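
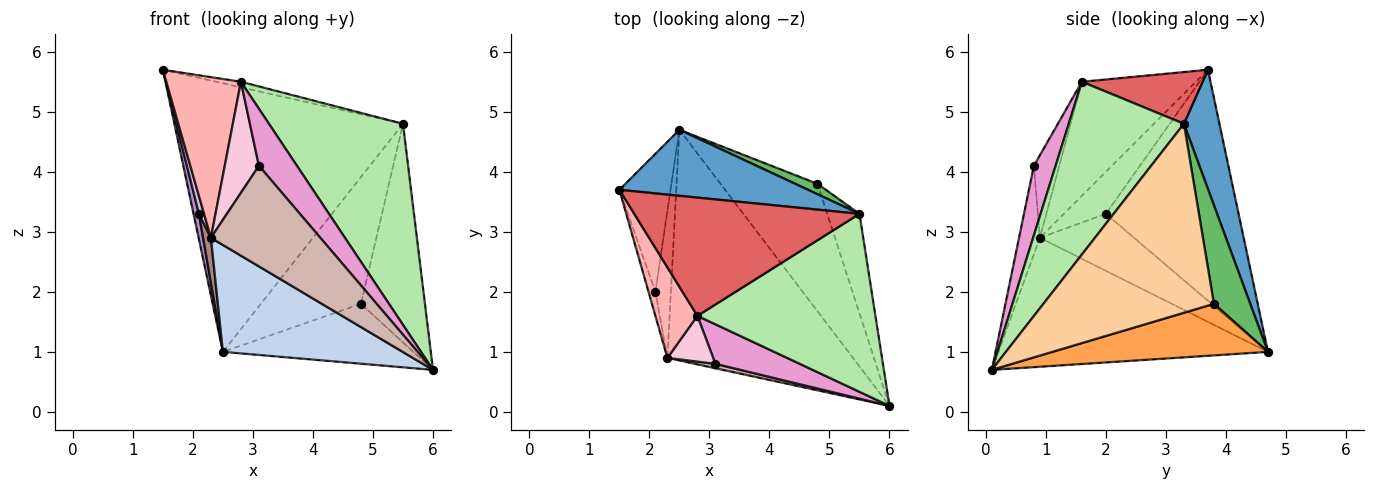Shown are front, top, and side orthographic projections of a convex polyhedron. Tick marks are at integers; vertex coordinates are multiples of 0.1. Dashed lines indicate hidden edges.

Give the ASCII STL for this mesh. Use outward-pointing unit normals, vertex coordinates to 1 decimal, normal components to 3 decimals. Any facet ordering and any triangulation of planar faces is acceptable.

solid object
 facet normal 0.149 0.960 0.236
  outer loop
   vertex 5.5 3.3 4.8
   vertex 2.5 4.7 1.0
   vertex 1.5 3.7 5.7
  endloop
 endfacet
 facet normal -0.533 -0.356 -0.768
  outer loop
   vertex 2.3 0.9 2.9
   vertex 2.5 4.7 1.0
   vertex 6.0 0.1 0.7
  endloop
 endfacet
 facet normal 0.434 0.383 -0.816
  outer loop
   vertex 4.8 3.8 1.8
   vertex 6.0 0.1 0.7
   vertex 2.5 4.7 1.0
  endloop
 endfacet
 facet normal 0.925 0.347 -0.158
  outer loop
   vertex 4.8 3.8 1.8
   vertex 5.5 3.3 4.8
   vertex 6.0 0.1 0.7
  endloop
 endfacet
 facet normal 0.340 0.937 0.077
  outer loop
   vertex 4.8 3.8 1.8
   vertex 2.5 4.7 1.0
   vertex 5.5 3.3 4.8
  endloop
 endfacet
 facet normal 0.541 -0.630 0.557
  outer loop
   vertex 2.8 1.6 5.5
   vertex 6.0 0.1 0.7
   vertex 5.5 3.3 4.8
  endloop
 endfacet
 facet normal 0.224 0.046 0.974
  outer loop
   vertex 2.8 1.6 5.5
   vertex 5.5 3.3 4.8
   vertex 1.5 3.7 5.7
  endloop
 endfacet
 facet normal -0.800 -0.523 0.295
  outer loop
   vertex 2.8 1.6 5.5
   vertex 1.5 3.7 5.7
   vertex 2.3 0.9 2.9
  endloop
 endfacet
 facet normal -0.976 -0.039 -0.216
  outer loop
   vertex 2.1 2.0 3.3
   vertex 1.5 3.7 5.7
   vertex 2.5 4.7 1.0
  endloop
 endfacet
 facet normal -0.980 -0.120 -0.160
  outer loop
   vertex 2.1 2.0 3.3
   vertex 2.3 0.9 2.9
   vertex 1.5 3.7 5.7
  endloop
 endfacet
 facet normal -0.962 -0.080 -0.261
  outer loop
   vertex 2.1 2.0 3.3
   vertex 2.5 4.7 1.0
   vertex 2.3 0.9 2.9
  endloop
 endfacet
 facet normal -0.187 -0.981 0.043
  outer loop
   vertex 3.1 0.8 4.1
   vertex 2.3 0.9 2.9
   vertex 6.0 0.1 0.7
  endloop
 endfacet
 facet normal 0.426 -0.743 0.516
  outer loop
   vertex 3.1 0.8 4.1
   vertex 6.0 0.1 0.7
   vertex 2.8 1.6 5.5
  endloop
 endfacet
 facet normal -0.566 -0.762 0.314
  outer loop
   vertex 3.1 0.8 4.1
   vertex 2.8 1.6 5.5
   vertex 2.3 0.9 2.9
  endloop
 endfacet
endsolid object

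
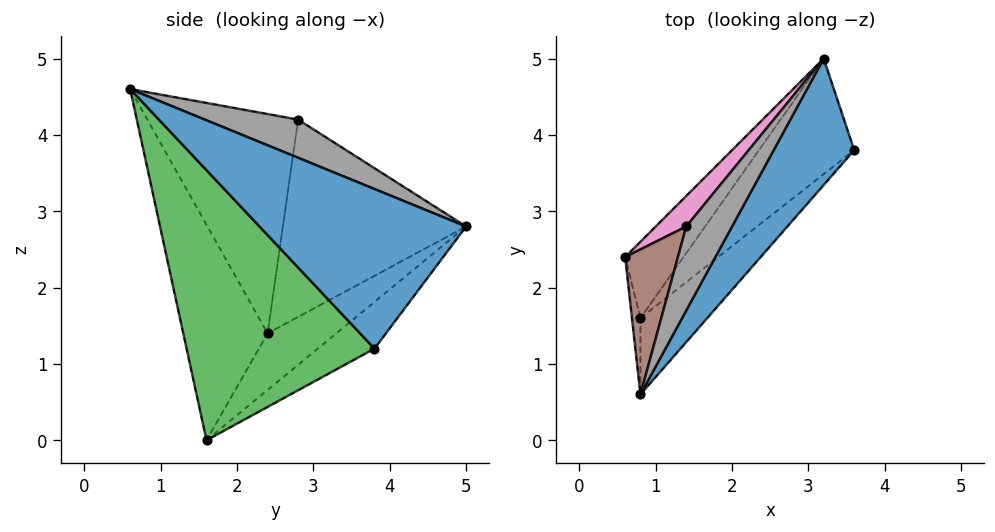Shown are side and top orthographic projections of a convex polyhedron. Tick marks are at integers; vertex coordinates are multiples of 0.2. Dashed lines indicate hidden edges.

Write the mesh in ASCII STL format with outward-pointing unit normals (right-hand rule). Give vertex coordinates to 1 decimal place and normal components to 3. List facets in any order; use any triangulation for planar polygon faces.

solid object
 facet normal 0.855 -0.290 0.431
  outer loop
   vertex 3.2 5.0 2.8
   vertex 0.8 0.6 4.6
   vertex 3.6 3.8 1.2
  endloop
 endfacet
 facet normal -0.983 -0.178 -0.039
  outer loop
   vertex 0.8 1.6 0.0
   vertex 0.8 0.6 4.6
   vertex 0.6 2.4 1.4
  endloop
 endfacet
 facet normal 0.652 -0.741 -0.161
  outer loop
   vertex 0.8 1.6 0.0
   vertex 3.6 3.8 1.2
   vertex 0.8 0.6 4.6
  endloop
 endfacet
 facet normal -0.472 0.735 -0.487
  outer loop
   vertex 0.8 1.6 0.0
   vertex 0.6 2.4 1.4
   vertex 3.2 5.0 2.8
  endloop
 endfacet
 facet normal -0.304 0.724 -0.619
  outer loop
   vertex 0.8 1.6 0.0
   vertex 3.2 5.0 2.8
   vertex 3.6 3.8 1.2
  endloop
 endfacet
 facet normal -0.929 0.294 0.223
  outer loop
   vertex 1.4 2.8 4.2
   vertex 0.6 2.4 1.4
   vertex 0.8 0.6 4.6
  endloop
 endfacet
 facet normal -0.732 0.671 0.113
  outer loop
   vertex 1.4 2.8 4.2
   vertex 3.2 5.0 2.8
   vertex 0.6 2.4 1.4
  endloop
 endfacet
 facet normal 0.640 -0.035 0.768
  outer loop
   vertex 1.4 2.8 4.2
   vertex 0.8 0.6 4.6
   vertex 3.2 5.0 2.8
  endloop
 endfacet
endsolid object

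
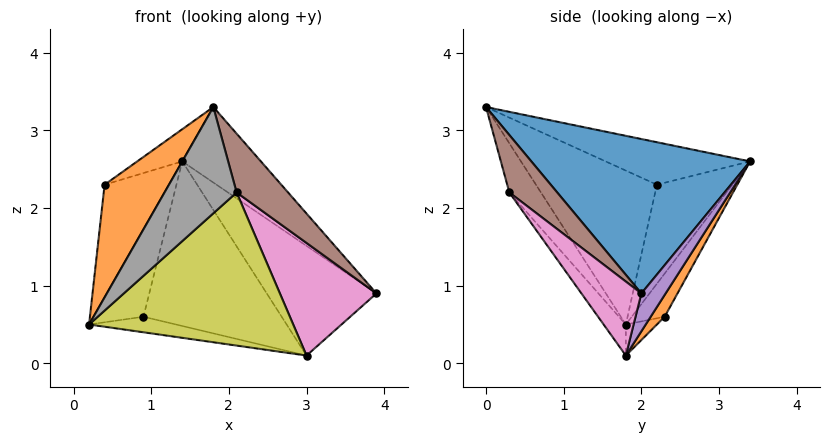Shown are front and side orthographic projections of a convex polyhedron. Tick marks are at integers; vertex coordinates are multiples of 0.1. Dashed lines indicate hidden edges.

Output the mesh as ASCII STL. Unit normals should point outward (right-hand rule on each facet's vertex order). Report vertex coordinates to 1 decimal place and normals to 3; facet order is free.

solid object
 facet normal 0.631 0.227 0.742
  outer loop
   vertex 1.4 3.4 2.6
   vertex 1.8 0.0 3.3
   vertex 3.9 2.0 0.9
  endloop
 endfacet
 facet normal -0.865 -0.460 0.198
  outer loop
   vertex 0.4 2.2 2.3
   vertex 0.2 1.8 0.5
   vertex 1.8 0.0 3.3
  endloop
 endfacet
 facet normal -0.759 0.648 -0.060
  outer loop
   vertex 0.4 2.2 2.3
   vertex 1.4 3.4 2.6
   vertex 0.2 1.8 0.5
  endloop
 endfacet
 facet normal -0.428 0.134 0.894
  outer loop
   vertex 0.4 2.2 2.3
   vertex 1.8 0.0 3.3
   vertex 1.4 3.4 2.6
  endloop
 endfacet
 facet normal 0.194 0.878 -0.438
  outer loop
   vertex 3.0 1.8 0.1
   vertex 1.4 3.4 2.6
   vertex 3.9 2.0 0.9
  endloop
 endfacet
 facet normal 0.681 -0.732 -0.014
  outer loop
   vertex 2.1 0.3 2.2
   vertex 3.9 2.0 0.9
   vertex 1.8 0.0 3.3
  endloop
 endfacet
 facet normal 0.493 -0.794 -0.356
  outer loop
   vertex 2.1 0.3 2.2
   vertex 3.0 1.8 0.1
   vertex 3.9 2.0 0.9
  endloop
 endfacet
 facet normal -0.378 -0.862 -0.338
  outer loop
   vertex 2.1 0.3 2.2
   vertex 1.8 0.0 3.3
   vertex 0.2 1.8 0.5
  endloop
 endfacet
 facet normal -0.086 -0.793 -0.603
  outer loop
   vertex 2.1 0.3 2.2
   vertex 0.2 1.8 0.5
   vertex 3.0 1.8 0.1
  endloop
 endfacet
 facet normal -0.524 0.795 -0.306
  outer loop
   vertex 0.9 2.3 0.6
   vertex 0.2 1.8 0.5
   vertex 1.4 3.4 2.6
  endloop
 endfacet
 facet normal -0.131 0.368 -0.920
  outer loop
   vertex 0.9 2.3 0.6
   vertex 3.0 1.8 0.1
   vertex 0.2 1.8 0.5
  endloop
 endfacet
 facet normal 0.087 0.863 -0.497
  outer loop
   vertex 0.9 2.3 0.6
   vertex 1.4 3.4 2.6
   vertex 3.0 1.8 0.1
  endloop
 endfacet
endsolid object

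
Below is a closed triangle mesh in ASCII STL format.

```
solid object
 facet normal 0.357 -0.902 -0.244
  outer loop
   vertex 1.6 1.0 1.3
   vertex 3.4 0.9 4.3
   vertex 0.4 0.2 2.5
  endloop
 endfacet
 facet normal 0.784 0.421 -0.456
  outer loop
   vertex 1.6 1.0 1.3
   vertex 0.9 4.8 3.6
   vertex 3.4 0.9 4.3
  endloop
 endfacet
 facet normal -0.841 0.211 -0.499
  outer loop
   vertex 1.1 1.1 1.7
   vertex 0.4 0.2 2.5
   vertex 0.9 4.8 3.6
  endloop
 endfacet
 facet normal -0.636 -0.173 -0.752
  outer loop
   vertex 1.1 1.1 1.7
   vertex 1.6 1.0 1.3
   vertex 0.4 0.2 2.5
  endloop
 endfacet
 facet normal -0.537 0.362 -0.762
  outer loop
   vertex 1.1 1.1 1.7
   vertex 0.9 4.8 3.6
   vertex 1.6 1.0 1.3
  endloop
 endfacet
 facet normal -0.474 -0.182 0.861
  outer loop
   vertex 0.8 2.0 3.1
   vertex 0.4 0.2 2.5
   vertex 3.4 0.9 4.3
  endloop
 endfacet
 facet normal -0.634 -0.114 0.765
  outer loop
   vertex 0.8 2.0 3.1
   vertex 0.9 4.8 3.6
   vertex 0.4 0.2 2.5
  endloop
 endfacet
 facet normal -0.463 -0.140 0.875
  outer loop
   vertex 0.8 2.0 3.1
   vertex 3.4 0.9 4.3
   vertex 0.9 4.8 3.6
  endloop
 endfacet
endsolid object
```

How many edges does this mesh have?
12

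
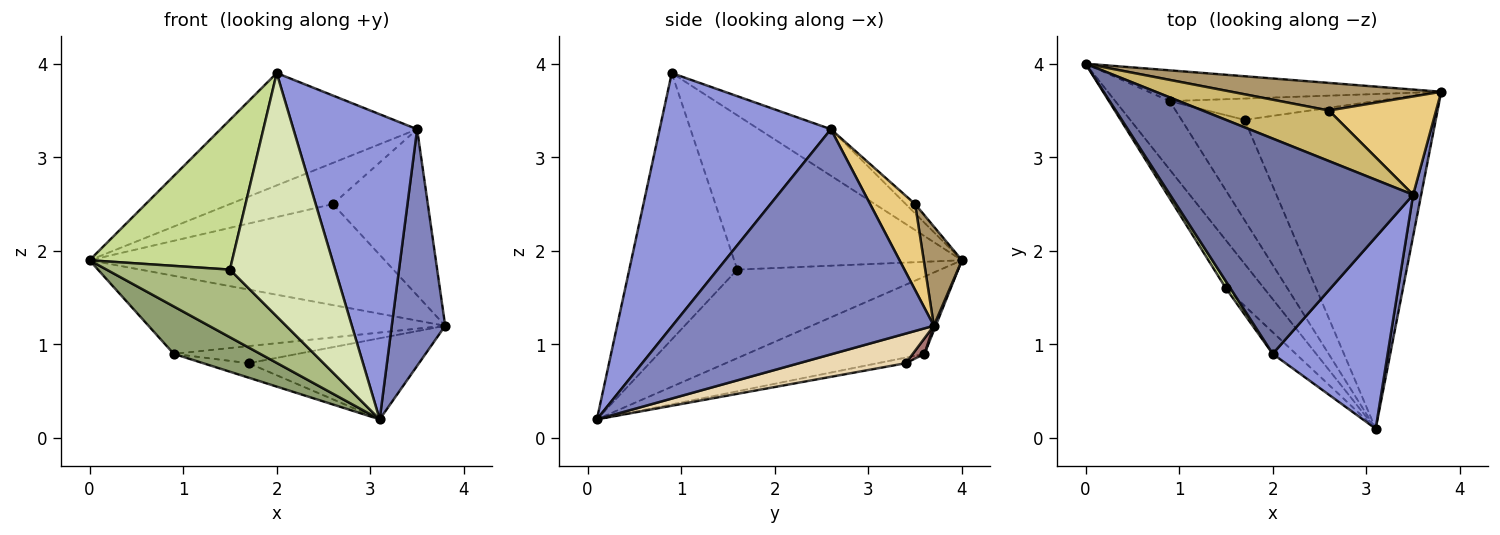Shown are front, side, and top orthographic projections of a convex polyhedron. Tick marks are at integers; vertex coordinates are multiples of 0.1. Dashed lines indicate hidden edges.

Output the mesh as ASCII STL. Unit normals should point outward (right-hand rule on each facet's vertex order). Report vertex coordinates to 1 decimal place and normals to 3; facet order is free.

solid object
 facet normal -0.167 0.456 0.874
  outer loop
   vertex 3.5 2.6 3.3
   vertex 0.0 4.0 1.9
   vertex 2.0 0.9 3.9
  endloop
 endfacet
 facet normal 0.979 -0.200 0.035
  outer loop
   vertex 3.5 2.6 3.3
   vertex 3.1 0.1 0.2
   vertex 3.8 3.7 1.2
  endloop
 endfacet
 facet normal 0.761 -0.550 0.345
  outer loop
   vertex 3.5 2.6 3.3
   vertex 2.0 0.9 3.9
   vertex 3.1 0.1 0.2
  endloop
 endfacet
 facet normal 0.006 0.930 -0.367
  outer loop
   vertex 0.9 3.6 0.9
   vertex 0.0 4.0 1.9
   vertex 3.8 3.7 1.2
  endloop
 endfacet
 facet normal -0.759 -0.370 -0.535
  outer loop
   vertex 0.9 3.6 0.9
   vertex 3.1 0.1 0.2
   vertex 0.0 4.0 1.9
  endloop
 endfacet
 facet normal -0.802 -0.487 -0.346
  outer loop
   vertex 1.5 1.6 1.8
   vertex 0.0 4.0 1.9
   vertex 3.1 0.1 0.2
  endloop
 endfacet
 facet normal -0.847 -0.531 0.025
  outer loop
   vertex 1.5 1.6 1.8
   vertex 2.0 0.9 3.9
   vertex 0.0 4.0 1.9
  endloop
 endfacet
 facet normal -0.715 -0.696 -0.062
  outer loop
   vertex 1.5 1.6 1.8
   vertex 3.1 0.1 0.2
   vertex 2.0 0.9 3.9
  endloop
 endfacet
 facet normal 0.124 0.957 0.261
  outer loop
   vertex 2.6 3.5 2.5
   vertex 3.8 3.7 1.2
   vertex 0.0 4.0 1.9
  endloop
 endfacet
 facet normal -0.057 0.631 0.774
  outer loop
   vertex 2.6 3.5 2.5
   vertex 0.0 4.0 1.9
   vertex 3.5 2.6 3.3
  endloop
 endfacet
 facet normal 0.378 0.797 0.471
  outer loop
   vertex 2.6 3.5 2.5
   vertex 3.5 2.6 3.3
   vertex 3.8 3.7 1.2
  endloop
 endfacet
 facet normal 0.149 0.238 -0.960
  outer loop
   vertex 1.7 3.4 0.8
   vertex 3.8 3.7 1.2
   vertex 3.1 0.1 0.2
  endloop
 endfacet
 facet normal 0.059 0.625 -0.778
  outer loop
   vertex 1.7 3.4 0.8
   vertex 0.9 3.6 0.9
   vertex 3.8 3.7 1.2
  endloop
 endfacet
 facet normal -0.088 0.142 -0.986
  outer loop
   vertex 1.7 3.4 0.8
   vertex 3.1 0.1 0.2
   vertex 0.9 3.6 0.9
  endloop
 endfacet
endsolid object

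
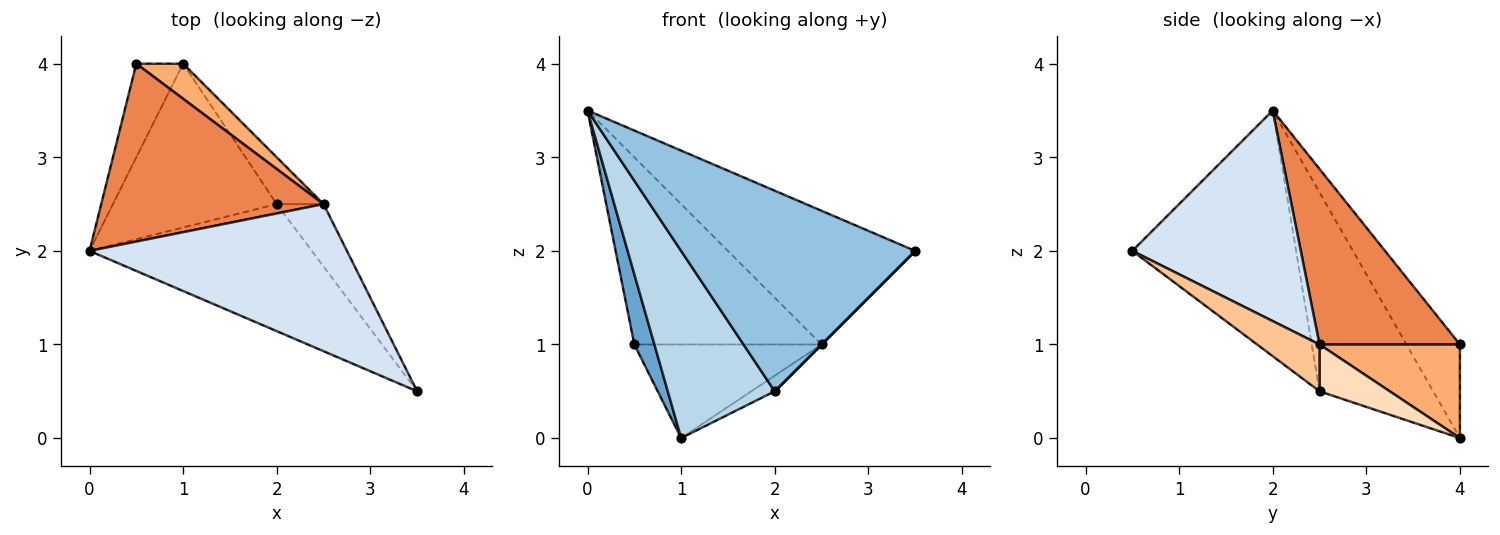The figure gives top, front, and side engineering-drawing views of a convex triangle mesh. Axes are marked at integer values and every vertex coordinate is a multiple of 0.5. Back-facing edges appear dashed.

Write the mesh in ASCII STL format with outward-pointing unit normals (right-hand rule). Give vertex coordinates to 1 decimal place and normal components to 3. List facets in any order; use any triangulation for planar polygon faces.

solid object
 facet normal -0.848 -0.318 -0.424
  outer loop
   vertex 0.5 4.0 1.0
   vertex 1.0 4.0 0.0
   vertex 0.0 2.0 3.5
  endloop
 endfacet
 facet normal -0.509 -0.727 -0.461
  outer loop
   vertex 2.0 2.5 0.5
   vertex 3.5 0.5 2.0
   vertex 0.0 2.0 3.5
  endloop
 endfacet
 facet normal -0.625 -0.588 -0.514
  outer loop
   vertex 2.0 2.5 0.5
   vertex 0.0 2.0 3.5
   vertex 1.0 4.0 0.0
  endloop
 endfacet
 facet normal 0.518 0.575 0.633
  outer loop
   vertex 2.5 2.5 1.0
   vertex 0.0 2.0 3.5
   vertex 3.5 0.5 2.0
  endloop
 endfacet
 facet normal 0.478 0.637 0.605
  outer loop
   vertex 2.5 2.5 1.0
   vertex 0.5 4.0 1.0
   vertex 0.0 2.0 3.5
  endloop
 endfacet
 facet normal 0.575 0.766 0.287
  outer loop
   vertex 2.5 2.5 1.0
   vertex 1.0 4.0 0.0
   vertex 0.5 4.0 1.0
  endloop
 endfacet
 facet normal 0.707 0.000 -0.707
  outer loop
   vertex 2.5 2.5 1.0
   vertex 3.5 0.5 2.0
   vertex 2.0 2.5 0.5
  endloop
 endfacet
 facet normal 0.688 0.229 -0.688
  outer loop
   vertex 2.5 2.5 1.0
   vertex 2.0 2.5 0.5
   vertex 1.0 4.0 0.0
  endloop
 endfacet
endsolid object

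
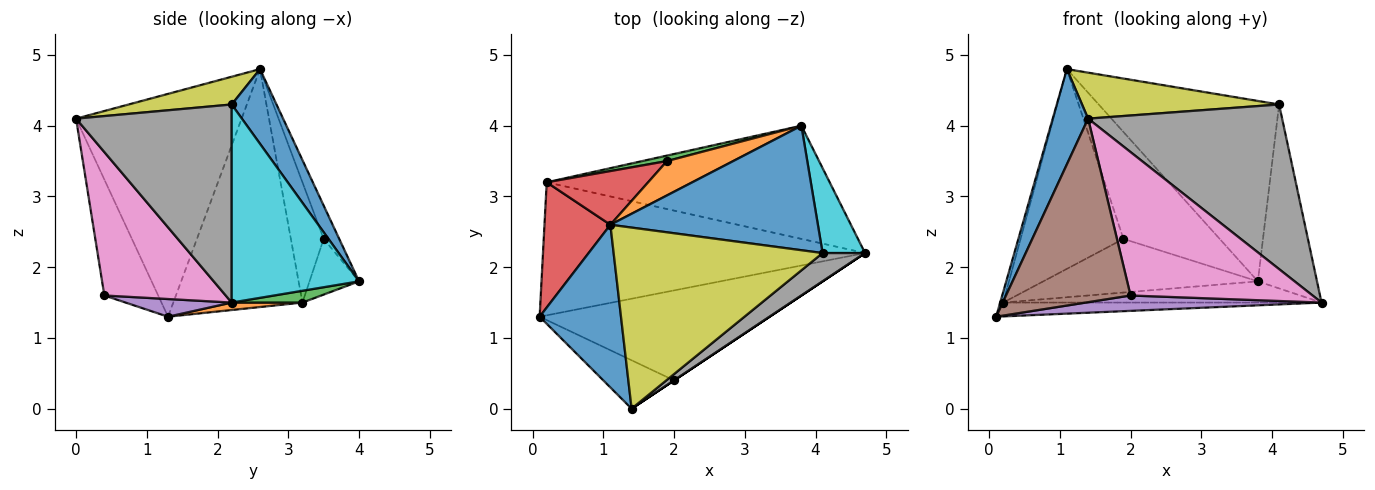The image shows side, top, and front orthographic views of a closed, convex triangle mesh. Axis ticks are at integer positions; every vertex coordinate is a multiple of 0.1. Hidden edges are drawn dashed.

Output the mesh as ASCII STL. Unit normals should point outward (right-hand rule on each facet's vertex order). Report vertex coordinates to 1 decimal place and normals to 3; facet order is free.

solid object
 facet normal -0.921 -0.197 0.336
  outer loop
   vertex 1.4 0.0 4.1
   vertex 1.1 2.6 4.8
   vertex 0.1 1.3 1.3
  endloop
 endfacet
 facet normal 0.023 0.103 -0.994
  outer loop
   vertex 0.2 3.2 1.5
   vertex 4.7 2.2 1.5
   vertex 0.1 1.3 1.3
  endloop
 endfacet
 facet normal 0.041 0.184 -0.982
  outer loop
   vertex 0.2 3.2 1.5
   vertex 3.8 4.0 1.8
   vertex 4.7 2.2 1.5
  endloop
 endfacet
 facet normal -0.963 0.023 0.267
  outer loop
   vertex 0.2 3.2 1.5
   vertex 0.1 1.3 1.3
   vertex 1.1 2.6 4.8
  endloop
 endfacet
 facet normal 0.076 -0.168 -0.983
  outer loop
   vertex 2.0 0.4 1.6
   vertex 0.1 1.3 1.3
   vertex 4.7 2.2 1.5
  endloop
 endfacet
 facet normal -0.385 -0.892 -0.235
  outer loop
   vertex 2.0 0.4 1.6
   vertex 1.4 0.0 4.1
   vertex 0.1 1.3 1.3
  endloop
 endfacet
 facet normal 0.555 -0.832 0.000
  outer loop
   vertex 2.0 0.4 1.6
   vertex 4.7 2.2 1.5
   vertex 1.4 0.0 4.1
  endloop
 endfacet
 facet normal 0.620 -0.773 0.133
  outer loop
   vertex 4.1 2.2 4.3
   vertex 1.4 0.0 4.1
   vertex 4.7 2.2 1.5
  endloop
 endfacet
 facet normal 0.128 -0.244 0.961
  outer loop
   vertex 4.1 2.2 4.3
   vertex 1.1 2.6 4.8
   vertex 1.4 0.0 4.1
  endloop
 endfacet
 facet normal 0.890 0.413 0.191
  outer loop
   vertex 4.1 2.2 4.3
   vertex 4.7 2.2 1.5
   vertex 3.8 4.0 1.8
  endloop
 endfacet
 facet normal 0.200 0.806 0.557
  outer loop
   vertex 4.1 2.2 4.3
   vertex 3.8 4.0 1.8
   vertex 1.1 2.6 4.8
  endloop
 endfacet
 facet normal -0.152 0.941 0.302
  outer loop
   vertex 1.9 3.5 2.4
   vertex 1.1 2.6 4.8
   vertex 3.8 4.0 1.8
  endloop
 endfacet
 facet normal -0.224 0.970 0.099
  outer loop
   vertex 1.9 3.5 2.4
   vertex 3.8 4.0 1.8
   vertex 0.2 3.2 1.5
  endloop
 endfacet
 facet normal -0.294 0.923 0.248
  outer loop
   vertex 1.9 3.5 2.4
   vertex 0.2 3.2 1.5
   vertex 1.1 2.6 4.8
  endloop
 endfacet
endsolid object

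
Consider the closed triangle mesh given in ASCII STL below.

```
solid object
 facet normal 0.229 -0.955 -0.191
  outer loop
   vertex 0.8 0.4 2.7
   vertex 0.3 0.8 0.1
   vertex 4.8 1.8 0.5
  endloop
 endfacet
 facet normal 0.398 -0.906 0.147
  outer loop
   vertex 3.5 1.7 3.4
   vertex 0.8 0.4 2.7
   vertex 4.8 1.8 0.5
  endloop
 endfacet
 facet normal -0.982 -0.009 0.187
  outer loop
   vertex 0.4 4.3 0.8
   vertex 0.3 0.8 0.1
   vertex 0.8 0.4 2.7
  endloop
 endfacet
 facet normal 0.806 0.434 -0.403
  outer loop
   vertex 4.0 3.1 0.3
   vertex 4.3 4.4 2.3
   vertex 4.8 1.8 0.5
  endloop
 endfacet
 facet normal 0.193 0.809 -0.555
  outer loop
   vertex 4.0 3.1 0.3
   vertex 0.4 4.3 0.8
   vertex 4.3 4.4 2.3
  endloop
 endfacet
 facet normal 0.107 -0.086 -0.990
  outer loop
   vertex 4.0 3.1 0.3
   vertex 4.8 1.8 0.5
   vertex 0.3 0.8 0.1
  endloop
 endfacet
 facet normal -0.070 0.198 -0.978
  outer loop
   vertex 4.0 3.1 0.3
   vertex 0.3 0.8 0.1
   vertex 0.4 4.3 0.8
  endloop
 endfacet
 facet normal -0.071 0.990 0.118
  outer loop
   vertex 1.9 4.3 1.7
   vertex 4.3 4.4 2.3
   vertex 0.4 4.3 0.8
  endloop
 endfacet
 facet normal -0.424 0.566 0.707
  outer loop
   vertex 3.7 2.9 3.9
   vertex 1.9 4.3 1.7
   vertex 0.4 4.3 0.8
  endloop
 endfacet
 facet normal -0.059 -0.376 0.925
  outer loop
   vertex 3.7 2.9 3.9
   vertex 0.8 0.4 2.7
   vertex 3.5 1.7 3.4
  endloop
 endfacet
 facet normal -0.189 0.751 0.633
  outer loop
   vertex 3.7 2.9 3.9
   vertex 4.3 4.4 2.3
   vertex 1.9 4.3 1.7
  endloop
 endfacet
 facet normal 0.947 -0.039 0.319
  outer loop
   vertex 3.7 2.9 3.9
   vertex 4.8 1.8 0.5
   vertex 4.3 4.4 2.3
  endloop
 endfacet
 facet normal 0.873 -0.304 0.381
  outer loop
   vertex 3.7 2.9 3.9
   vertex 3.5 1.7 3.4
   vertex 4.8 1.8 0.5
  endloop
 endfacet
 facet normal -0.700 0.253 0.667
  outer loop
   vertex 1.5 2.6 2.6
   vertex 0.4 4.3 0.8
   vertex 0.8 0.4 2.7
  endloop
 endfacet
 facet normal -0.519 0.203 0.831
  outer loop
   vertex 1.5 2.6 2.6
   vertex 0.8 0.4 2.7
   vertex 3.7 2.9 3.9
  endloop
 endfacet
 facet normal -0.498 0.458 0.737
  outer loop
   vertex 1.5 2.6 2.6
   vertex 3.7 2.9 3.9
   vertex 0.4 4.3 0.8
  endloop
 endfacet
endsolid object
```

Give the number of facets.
16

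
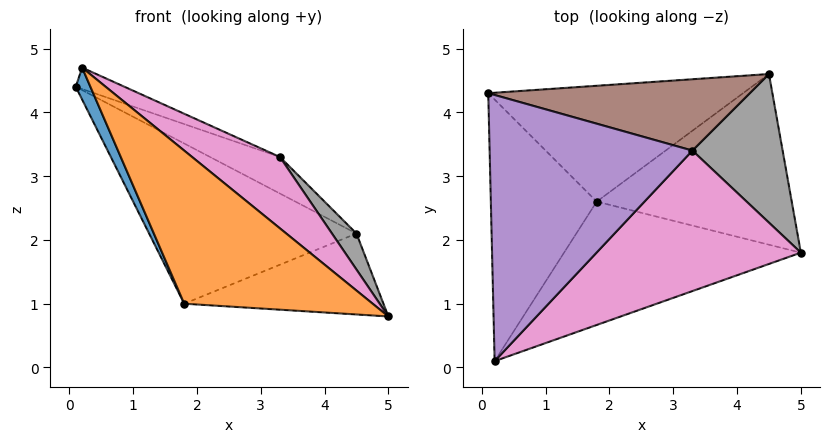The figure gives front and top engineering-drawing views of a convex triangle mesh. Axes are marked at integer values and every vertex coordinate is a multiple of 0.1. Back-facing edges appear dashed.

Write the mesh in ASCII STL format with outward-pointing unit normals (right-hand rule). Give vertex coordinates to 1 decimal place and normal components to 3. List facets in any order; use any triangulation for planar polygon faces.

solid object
 facet normal -0.903 -0.052 -0.426
  outer loop
   vertex 1.8 2.6 1.0
   vertex 0.2 0.1 4.7
   vertex 0.1 4.3 4.4
  endloop
 endfacet
 facet normal -0.228 -0.758 -0.611
  outer loop
   vertex 1.8 2.6 1.0
   vertex 5.0 1.8 0.8
   vertex 0.2 0.1 4.7
  endloop
 endfacet
 facet normal -0.340 0.762 -0.551
  outer loop
   vertex 1.8 2.6 1.0
   vertex 0.1 4.3 4.4
   vertex 4.5 4.6 2.1
  endloop
 endfacet
 facet normal 0.051 0.428 -0.902
  outer loop
   vertex 1.8 2.6 1.0
   vertex 4.5 4.6 2.1
   vertex 5.0 1.8 0.8
  endloop
 endfacet
 facet normal 0.343 0.075 0.936
  outer loop
   vertex 3.3 3.4 3.3
   vertex 0.1 4.3 4.4
   vertex 0.2 0.1 4.7
  endloop
 endfacet
 facet normal 0.398 0.418 0.816
  outer loop
   vertex 3.3 3.4 3.3
   vertex 4.5 4.6 2.1
   vertex 0.1 4.3 4.4
  endloop
 endfacet
 facet normal 0.663 -0.339 0.668
  outer loop
   vertex 3.3 3.4 3.3
   vertex 0.2 0.1 4.7
   vertex 5.0 1.8 0.8
  endloop
 endfacet
 facet normal 0.770 -0.150 0.620
  outer loop
   vertex 3.3 3.4 3.3
   vertex 5.0 1.8 0.8
   vertex 4.5 4.6 2.1
  endloop
 endfacet
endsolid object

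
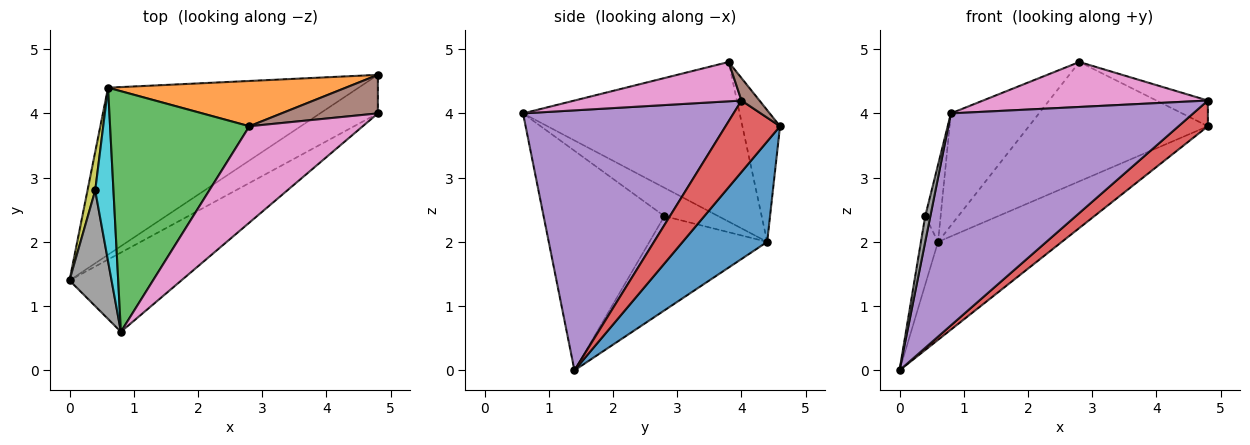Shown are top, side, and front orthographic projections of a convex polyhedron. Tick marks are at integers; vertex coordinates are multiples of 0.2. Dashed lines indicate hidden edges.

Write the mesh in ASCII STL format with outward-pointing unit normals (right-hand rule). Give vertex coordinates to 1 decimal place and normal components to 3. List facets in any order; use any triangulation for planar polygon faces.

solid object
 facet normal 0.327 0.478 -0.815
  outer loop
   vertex 0.6 4.4 2.0
   vertex 4.8 4.6 3.8
   vertex 0.0 1.4 0.0
  endloop
 endfacet
 facet normal -0.193 0.917 0.348
  outer loop
   vertex 0.6 4.4 2.0
   vertex 2.8 3.8 4.8
   vertex 4.8 4.6 3.8
  endloop
 endfacet
 facet normal -0.720 0.293 0.629
  outer loop
   vertex 0.6 4.4 2.0
   vertex 0.8 0.6 4.0
   vertex 2.8 3.8 4.8
  endloop
 endfacet
 facet normal 0.717 -0.387 -0.580
  outer loop
   vertex 4.8 4.0 4.2
   vertex 0.0 1.4 0.0
   vertex 4.8 4.6 3.8
  endloop
 endfacet
 facet normal 0.631 -0.727 -0.272
  outer loop
   vertex 4.8 4.0 4.2
   vertex 0.8 0.6 4.0
   vertex 0.0 1.4 0.0
  endloop
 endfacet
 facet normal 0.191 0.545 0.817
  outer loop
   vertex 4.8 4.0 4.2
   vertex 4.8 4.6 3.8
   vertex 2.8 3.8 4.8
  endloop
 endfacet
 facet normal 0.300 -0.403 0.865
  outer loop
   vertex 4.8 4.0 4.2
   vertex 2.8 3.8 4.8
   vertex 0.8 0.6 4.0
  endloop
 endfacet
 facet normal -0.981 -0.042 0.188
  outer loop
   vertex 0.4 2.8 2.4
   vertex 0.0 1.4 0.0
   vertex 0.8 0.6 4.0
  endloop
 endfacet
 facet normal -0.986 0.143 0.081
  outer loop
   vertex 0.4 2.8 2.4
   vertex 0.6 4.4 2.0
   vertex 0.0 1.4 0.0
  endloop
 endfacet
 facet normal -0.818 0.234 0.526
  outer loop
   vertex 0.4 2.8 2.4
   vertex 0.8 0.6 4.0
   vertex 0.6 4.4 2.0
  endloop
 endfacet
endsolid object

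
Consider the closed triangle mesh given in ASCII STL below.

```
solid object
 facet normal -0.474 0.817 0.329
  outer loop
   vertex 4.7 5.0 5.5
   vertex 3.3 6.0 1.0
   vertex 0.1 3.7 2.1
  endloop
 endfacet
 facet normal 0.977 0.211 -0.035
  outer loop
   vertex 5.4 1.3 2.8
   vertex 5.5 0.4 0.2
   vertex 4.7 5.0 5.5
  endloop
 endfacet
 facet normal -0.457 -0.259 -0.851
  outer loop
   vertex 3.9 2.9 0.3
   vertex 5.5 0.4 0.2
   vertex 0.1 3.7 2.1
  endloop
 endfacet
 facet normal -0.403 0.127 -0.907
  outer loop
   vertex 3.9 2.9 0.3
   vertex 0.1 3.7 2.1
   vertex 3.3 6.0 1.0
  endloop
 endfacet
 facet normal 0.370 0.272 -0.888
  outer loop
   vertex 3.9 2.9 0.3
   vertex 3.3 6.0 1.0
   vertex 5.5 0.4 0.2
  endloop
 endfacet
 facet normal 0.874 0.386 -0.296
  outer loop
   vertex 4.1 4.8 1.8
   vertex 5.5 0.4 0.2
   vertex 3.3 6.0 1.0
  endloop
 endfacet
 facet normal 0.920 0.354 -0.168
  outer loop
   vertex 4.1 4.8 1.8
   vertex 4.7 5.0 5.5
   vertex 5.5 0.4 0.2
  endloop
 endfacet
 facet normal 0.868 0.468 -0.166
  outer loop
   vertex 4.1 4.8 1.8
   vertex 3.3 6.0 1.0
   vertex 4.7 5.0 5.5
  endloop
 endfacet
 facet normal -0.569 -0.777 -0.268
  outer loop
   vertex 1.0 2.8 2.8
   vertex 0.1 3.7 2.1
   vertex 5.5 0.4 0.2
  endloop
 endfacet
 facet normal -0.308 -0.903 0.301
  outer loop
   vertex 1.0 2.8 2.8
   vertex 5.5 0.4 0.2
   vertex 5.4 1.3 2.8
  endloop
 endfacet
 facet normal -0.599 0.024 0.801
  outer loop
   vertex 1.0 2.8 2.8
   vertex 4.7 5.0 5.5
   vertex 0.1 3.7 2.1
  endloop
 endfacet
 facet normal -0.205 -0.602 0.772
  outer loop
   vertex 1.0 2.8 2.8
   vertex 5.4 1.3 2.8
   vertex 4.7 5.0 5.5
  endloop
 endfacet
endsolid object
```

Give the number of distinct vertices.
8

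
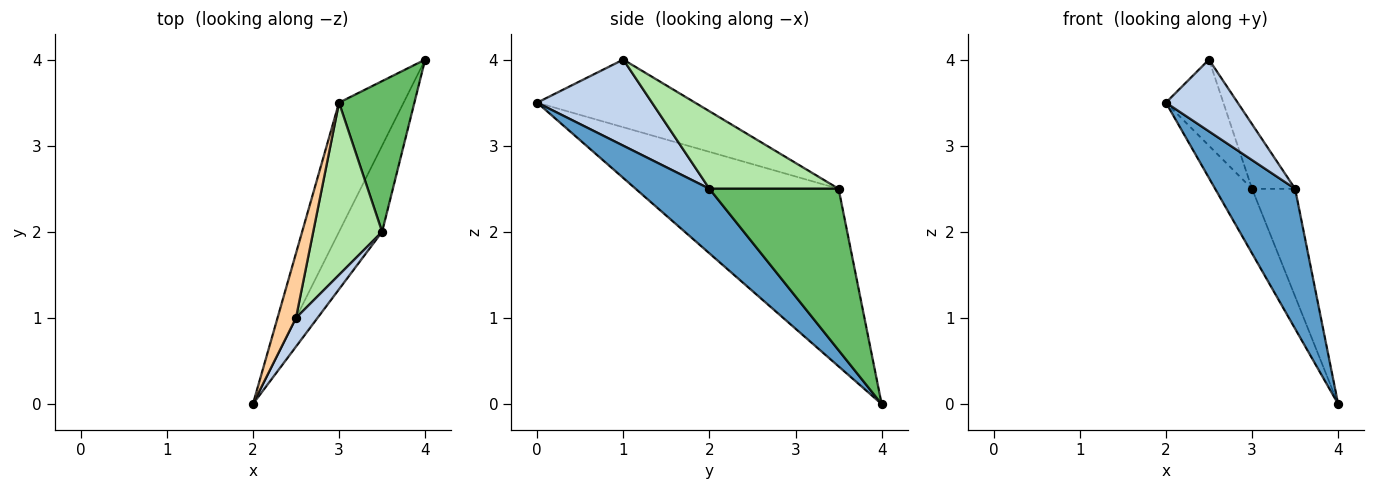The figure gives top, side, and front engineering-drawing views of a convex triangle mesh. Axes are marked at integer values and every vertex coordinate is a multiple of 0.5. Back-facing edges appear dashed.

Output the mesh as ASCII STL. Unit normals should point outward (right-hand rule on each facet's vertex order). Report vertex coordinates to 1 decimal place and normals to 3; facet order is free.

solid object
 facet normal 0.618 -0.670 -0.412
  outer loop
   vertex 3.5 2.0 2.5
   vertex 2.0 0.0 3.5
   vertex 4.0 4.0 0.0
  endloop
 endfacet
 facet normal 0.830 -0.518 0.207
  outer loop
   vertex 2.5 1.0 4.0
   vertex 2.0 0.0 3.5
   vertex 3.5 2.0 2.5
  endloop
 endfacet
 facet normal -0.926 0.168 -0.337
  outer loop
   vertex 3.0 3.5 2.5
   vertex 4.0 4.0 0.0
   vertex 2.0 0.0 3.5
  endloop
 endfacet
 facet normal -0.910 0.331 0.248
  outer loop
   vertex 3.0 3.5 2.5
   vertex 2.0 0.0 3.5
   vertex 2.5 1.0 4.0
  endloop
 endfacet
 facet normal 0.867 0.289 0.405
  outer loop
   vertex 3.0 3.5 2.5
   vertex 3.5 2.0 2.5
   vertex 4.0 4.0 0.0
  endloop
 endfacet
 facet normal 0.725 0.242 0.645
  outer loop
   vertex 3.0 3.5 2.5
   vertex 2.5 1.0 4.0
   vertex 3.5 2.0 2.5
  endloop
 endfacet
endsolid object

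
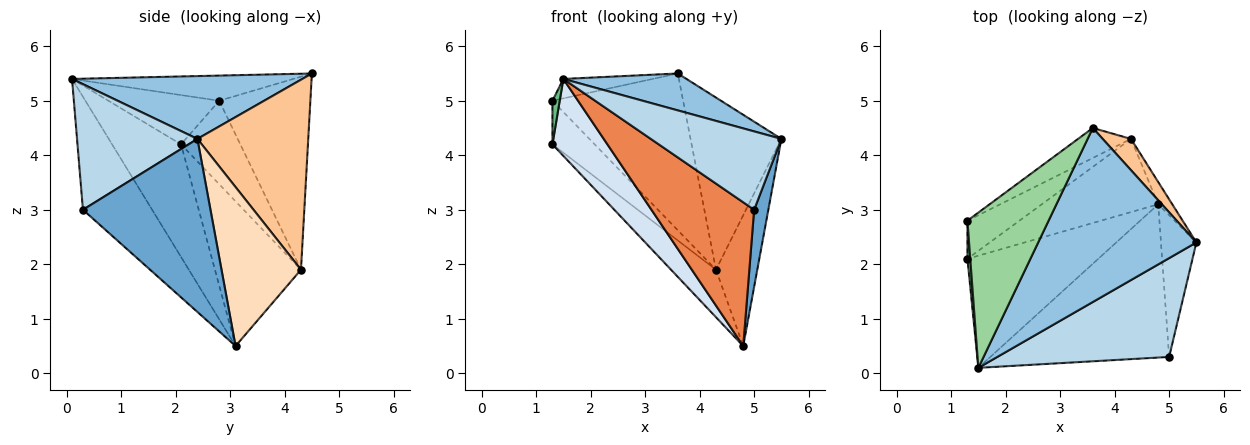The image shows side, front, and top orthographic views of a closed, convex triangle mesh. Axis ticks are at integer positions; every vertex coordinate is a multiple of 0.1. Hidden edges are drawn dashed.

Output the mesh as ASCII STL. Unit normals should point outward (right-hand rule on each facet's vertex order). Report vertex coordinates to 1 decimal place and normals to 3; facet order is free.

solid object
 facet normal 0.974 -0.108 -0.199
  outer loop
   vertex 5.0 0.3 3.0
   vertex 4.8 3.1 0.5
   vertex 5.5 2.4 4.3
  endloop
 endfacet
 facet normal 0.362 -0.194 0.912
  outer loop
   vertex 1.5 0.1 5.4
   vertex 5.5 2.4 4.3
   vertex 3.6 4.5 5.5
  endloop
 endfacet
 facet normal 0.497 -0.539 0.680
  outer loop
   vertex 1.5 0.1 5.4
   vertex 5.0 0.3 3.0
   vertex 5.5 2.4 4.3
  endloop
 endfacet
 facet normal -0.579 -0.461 -0.672
  outer loop
   vertex 1.5 0.1 5.4
   vertex 1.3 2.1 4.2
   vertex 4.8 3.1 0.5
  endloop
 endfacet
 facet normal -0.419 -0.621 -0.662
  outer loop
   vertex 1.5 0.1 5.4
   vertex 4.8 3.1 0.5
   vertex 5.0 0.3 3.0
  endloop
 endfacet
 facet normal -0.722 0.377 -0.581
  outer loop
   vertex 4.3 4.3 1.9
   vertex 4.8 3.1 0.5
   vertex 1.3 2.1 4.2
  endloop
 endfacet
 facet normal 0.768 0.630 0.114
  outer loop
   vertex 4.3 4.3 1.9
   vertex 3.6 4.5 5.5
   vertex 5.5 2.4 4.3
  endloop
 endfacet
 facet normal 0.885 0.460 -0.078
  outer loop
   vertex 4.3 4.3 1.9
   vertex 5.5 2.4 4.3
   vertex 4.8 3.1 0.5
  endloop
 endfacet
 facet normal -0.996 -0.065 0.057
  outer loop
   vertex 1.3 2.8 5.0
   vertex 1.3 2.1 4.2
   vertex 1.5 0.1 5.4
  endloop
 endfacet
 facet normal -0.294 0.119 0.948
  outer loop
   vertex 1.3 2.8 5.0
   vertex 1.5 0.1 5.4
   vertex 3.6 4.5 5.5
  endloop
 endfacet
 facet normal -0.726 0.517 -0.453
  outer loop
   vertex 1.3 2.8 5.0
   vertex 4.3 4.3 1.9
   vertex 1.3 2.1 4.2
  endloop
 endfacet
 facet normal -0.565 0.810 -0.155
  outer loop
   vertex 1.3 2.8 5.0
   vertex 3.6 4.5 5.5
   vertex 4.3 4.3 1.9
  endloop
 endfacet
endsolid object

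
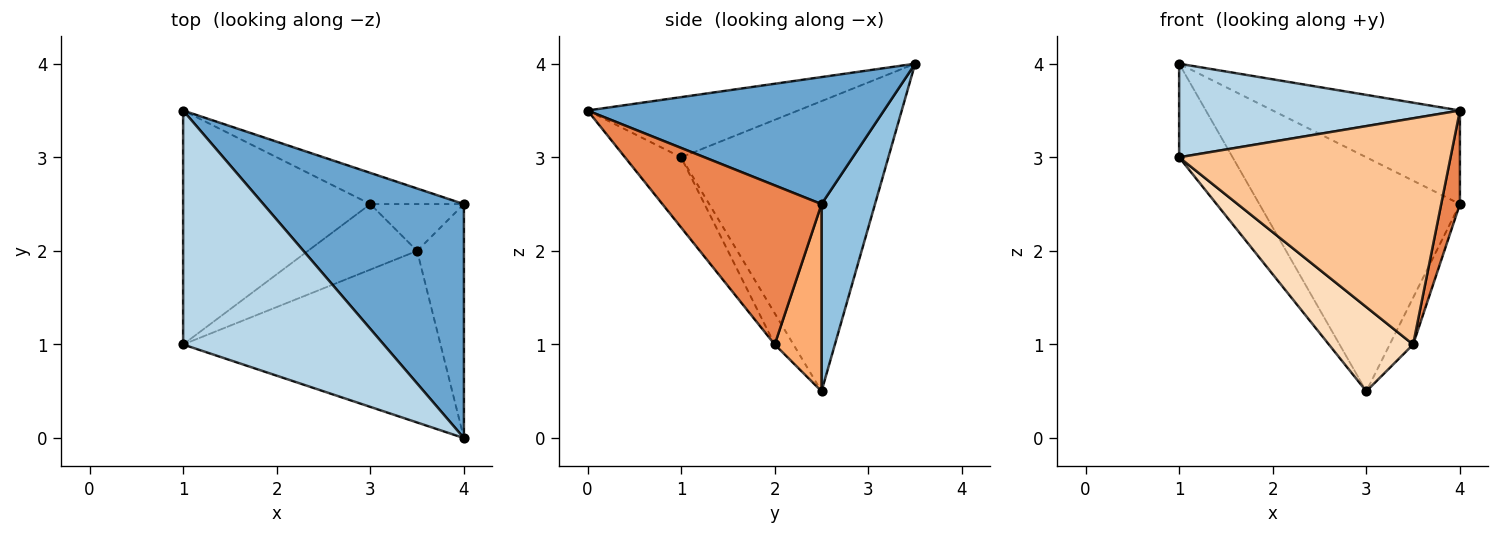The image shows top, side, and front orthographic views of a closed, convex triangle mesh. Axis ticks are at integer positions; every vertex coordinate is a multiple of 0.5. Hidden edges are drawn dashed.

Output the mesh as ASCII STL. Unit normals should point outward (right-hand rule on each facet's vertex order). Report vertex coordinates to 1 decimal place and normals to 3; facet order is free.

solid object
 facet normal 0.507 0.320 0.800
  outer loop
   vertex 4.0 0.0 3.5
   vertex 4.0 2.5 2.5
   vertex 1.0 3.5 4.0
  endloop
 endfacet
 facet normal 0.256 0.958 -0.128
  outer loop
   vertex 3.0 2.5 0.5
   vertex 1.0 3.5 4.0
   vertex 4.0 2.5 2.5
  endloop
 endfacet
 facet normal -0.268 -0.358 0.894
  outer loop
   vertex 1.0 1.0 3.0
   vertex 4.0 0.0 3.5
   vertex 1.0 3.5 4.0
  endloop
 endfacet
 facet normal -0.821 0.212 -0.530
  outer loop
   vertex 1.0 1.0 3.0
   vertex 1.0 3.5 4.0
   vertex 3.0 2.5 0.5
  endloop
 endfacet
 facet normal 0.953 -0.112 -0.280
  outer loop
   vertex 3.5 2.0 1.0
   vertex 4.0 2.5 2.5
   vertex 4.0 0.0 3.5
  endloop
 endfacet
 facet normal 0.816 0.408 -0.408
  outer loop
   vertex 3.5 2.0 1.0
   vertex 3.0 2.5 0.5
   vertex 4.0 2.5 2.5
  endloop
 endfacet
 facet normal -0.163 -0.786 -0.596
  outer loop
   vertex 3.5 2.0 1.0
   vertex 4.0 0.0 3.5
   vertex 1.0 1.0 3.0
  endloop
 endfacet
 facet normal -0.173 -0.777 -0.605
  outer loop
   vertex 3.5 2.0 1.0
   vertex 1.0 1.0 3.0
   vertex 3.0 2.5 0.5
  endloop
 endfacet
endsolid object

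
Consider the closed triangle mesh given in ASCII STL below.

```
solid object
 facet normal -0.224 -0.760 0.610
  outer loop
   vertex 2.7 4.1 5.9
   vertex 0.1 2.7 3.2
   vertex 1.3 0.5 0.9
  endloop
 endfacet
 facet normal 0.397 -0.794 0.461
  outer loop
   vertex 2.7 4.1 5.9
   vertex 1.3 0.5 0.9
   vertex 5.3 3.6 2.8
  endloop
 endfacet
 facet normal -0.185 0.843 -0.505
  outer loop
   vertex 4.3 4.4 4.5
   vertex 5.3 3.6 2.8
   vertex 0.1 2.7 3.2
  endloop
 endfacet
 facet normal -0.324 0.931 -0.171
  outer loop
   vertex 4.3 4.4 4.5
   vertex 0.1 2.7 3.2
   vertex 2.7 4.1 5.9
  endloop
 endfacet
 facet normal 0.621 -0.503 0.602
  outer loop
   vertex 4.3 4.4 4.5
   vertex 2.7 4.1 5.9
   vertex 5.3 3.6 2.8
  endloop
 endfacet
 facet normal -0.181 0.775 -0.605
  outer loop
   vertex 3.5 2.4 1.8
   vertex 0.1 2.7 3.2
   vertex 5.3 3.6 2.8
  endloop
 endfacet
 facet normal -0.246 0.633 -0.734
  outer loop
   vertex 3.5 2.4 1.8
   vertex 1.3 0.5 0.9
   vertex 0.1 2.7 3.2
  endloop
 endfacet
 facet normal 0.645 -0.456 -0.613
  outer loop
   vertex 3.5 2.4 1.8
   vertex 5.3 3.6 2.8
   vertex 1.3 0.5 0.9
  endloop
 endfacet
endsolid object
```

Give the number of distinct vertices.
6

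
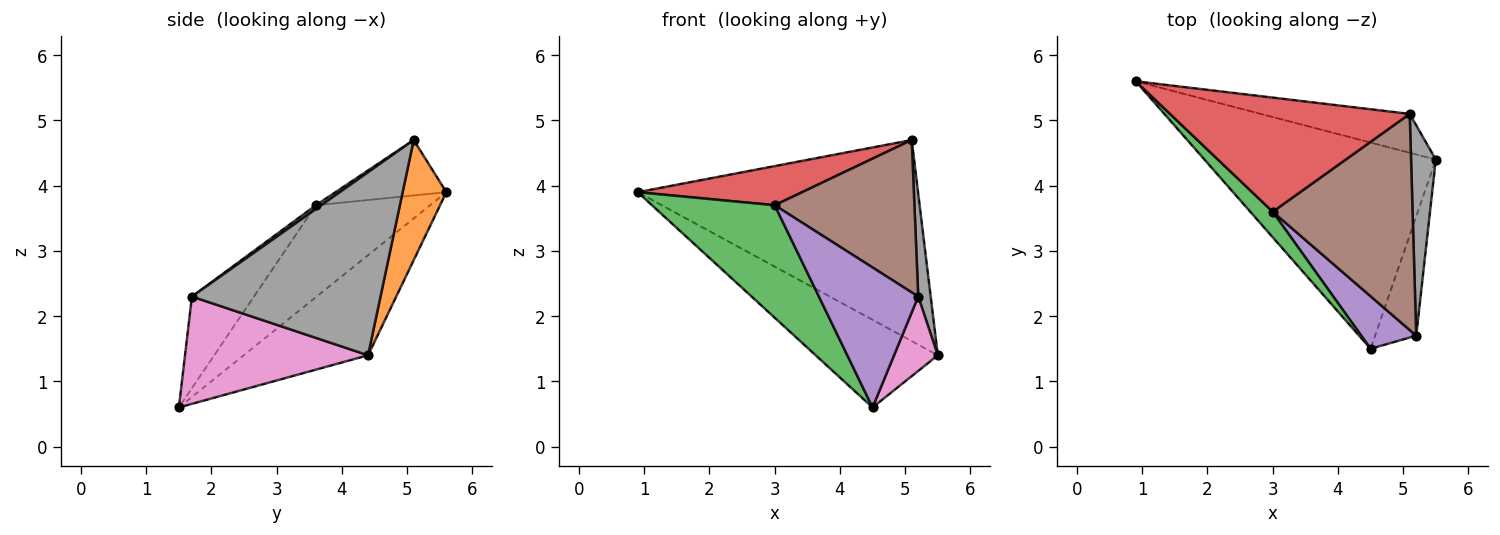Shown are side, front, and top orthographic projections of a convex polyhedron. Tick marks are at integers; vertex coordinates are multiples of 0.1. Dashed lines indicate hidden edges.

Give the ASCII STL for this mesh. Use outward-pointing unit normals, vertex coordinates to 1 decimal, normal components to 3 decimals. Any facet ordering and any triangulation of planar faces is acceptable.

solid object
 facet normal -0.370 0.363 -0.855
  outer loop
   vertex 4.5 1.5 0.6
   vertex 0.9 5.6 3.9
   vertex 5.5 4.4 1.4
  endloop
 endfacet
 facet normal 0.151 0.971 -0.188
  outer loop
   vertex 5.1 5.1 4.7
   vertex 5.5 4.4 1.4
   vertex 0.9 5.6 3.9
  endloop
 endfacet
 facet normal -0.672 -0.722 0.164
  outer loop
   vertex 3.0 3.6 3.7
   vertex 0.9 5.6 3.9
   vertex 4.5 1.5 0.6
  endloop
 endfacet
 facet normal -0.214 -0.317 0.924
  outer loop
   vertex 3.0 3.6 3.7
   vertex 5.1 5.1 4.7
   vertex 0.9 5.6 3.9
  endloop
 endfacet
 facet normal -0.505 -0.808 0.303
  outer loop
   vertex 5.2 1.7 2.3
   vertex 3.0 3.6 3.7
   vertex 4.5 1.5 0.6
  endloop
 endfacet
 facet normal 0.022 -0.576 0.817
  outer loop
   vertex 5.2 1.7 2.3
   vertex 5.1 5.1 4.7
   vertex 3.0 3.6 3.7
  endloop
 endfacet
 facet normal 0.911 -0.218 -0.350
  outer loop
   vertex 5.2 1.7 2.3
   vertex 4.5 1.5 0.6
   vertex 5.5 4.4 1.4
  endloop
 endfacet
 facet normal 0.989 -0.065 0.134
  outer loop
   vertex 5.2 1.7 2.3
   vertex 5.5 4.4 1.4
   vertex 5.1 5.1 4.7
  endloop
 endfacet
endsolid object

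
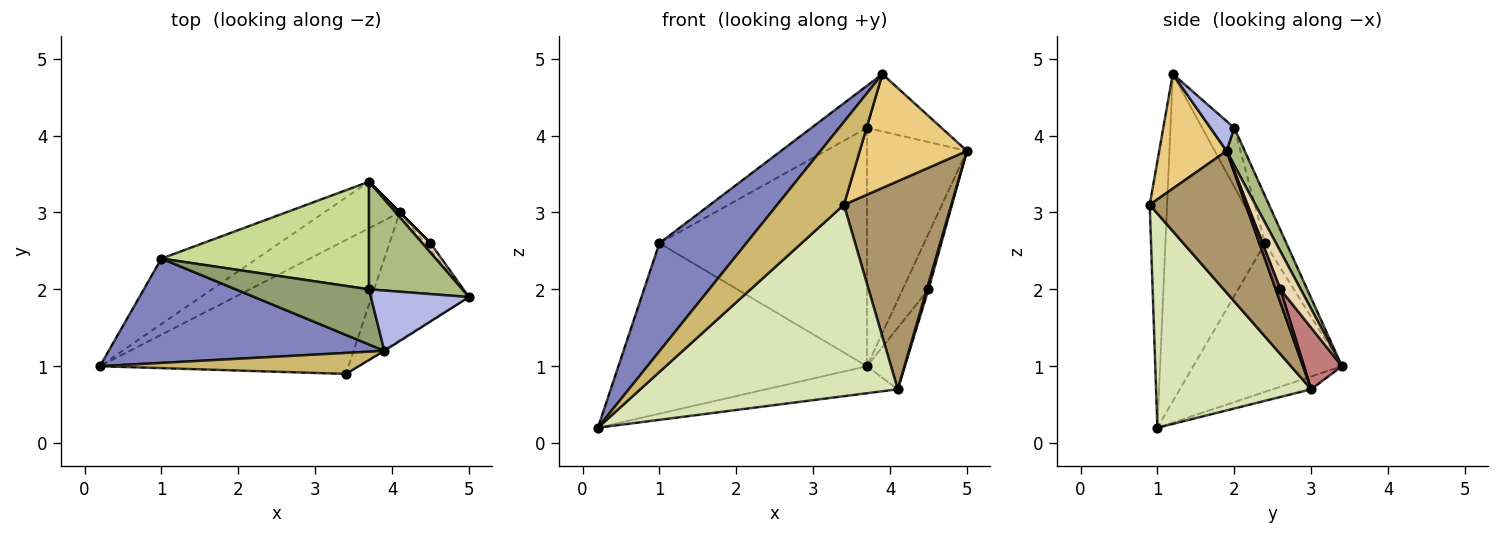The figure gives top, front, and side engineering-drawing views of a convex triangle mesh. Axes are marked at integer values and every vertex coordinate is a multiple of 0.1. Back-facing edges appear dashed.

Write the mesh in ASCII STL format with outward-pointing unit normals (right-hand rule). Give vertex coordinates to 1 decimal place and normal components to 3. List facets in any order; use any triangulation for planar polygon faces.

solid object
 facet normal -0.487 0.815 -0.313
  outer loop
   vertex 1.0 2.4 2.6
   vertex 3.7 3.4 1.0
   vertex 0.2 1.0 0.2
  endloop
 endfacet
 facet normal -0.636 -0.555 0.536
  outer loop
   vertex 1.0 2.4 2.6
   vertex 0.2 1.0 0.2
   vertex 3.9 1.2 4.8
  endloop
 endfacet
 facet normal -0.145 0.497 -0.856
  outer loop
   vertex 4.1 3.0 0.7
   vertex 0.2 1.0 0.2
   vertex 3.7 3.4 1.0
  endloop
 endfacet
 facet normal 0.215 0.673 0.708
  outer loop
   vertex 3.7 2.0 4.1
   vertex 3.9 1.2 4.8
   vertex 5.0 1.9 3.8
  endloop
 endfacet
 facet normal -0.332 0.573 0.750
  outer loop
   vertex 3.7 2.0 4.1
   vertex 1.0 2.4 2.6
   vertex 3.9 1.2 4.8
  endloop
 endfacet
 facet normal 0.163 0.899 0.406
  outer loop
   vertex 3.7 2.0 4.1
   vertex 5.0 1.9 3.8
   vertex 3.7 3.4 1.0
  endloop
 endfacet
 facet normal -0.093 0.907 0.410
  outer loop
   vertex 3.7 2.0 4.1
   vertex 3.7 3.4 1.0
   vertex 1.0 2.4 2.6
  endloop
 endfacet
 facet normal 0.443 -0.735 -0.514
  outer loop
   vertex 3.4 0.9 3.1
   vertex 0.2 1.0 0.2
   vertex 4.1 3.0 0.7
  endloop
 endfacet
 facet normal 0.606 -0.678 -0.416
  outer loop
   vertex 3.4 0.9 3.1
   vertex 4.1 3.0 0.7
   vertex 5.0 1.9 3.8
  endloop
 endfacet
 facet normal -0.245 -0.940 0.238
  outer loop
   vertex 3.4 0.9 3.1
   vertex 3.9 1.2 4.8
   vertex 0.2 1.0 0.2
  endloop
 endfacet
 facet normal 0.532 -0.847 -0.007
  outer loop
   vertex 3.4 0.9 3.1
   vertex 5.0 1.9 3.8
   vertex 3.9 1.2 4.8
  endloop
 endfacet
 facet normal 0.613 0.779 0.133
  outer loop
   vertex 4.5 2.6 2.0
   vertex 3.7 3.4 1.0
   vertex 5.0 1.9 3.8
  endloop
 endfacet
 facet normal 0.873 -0.322 -0.367
  outer loop
   vertex 4.5 2.6 2.0
   vertex 5.0 1.9 3.8
   vertex 4.1 3.0 0.7
  endloop
 endfacet
 facet normal 0.707 0.707 0.000
  outer loop
   vertex 4.5 2.6 2.0
   vertex 4.1 3.0 0.7
   vertex 3.7 3.4 1.0
  endloop
 endfacet
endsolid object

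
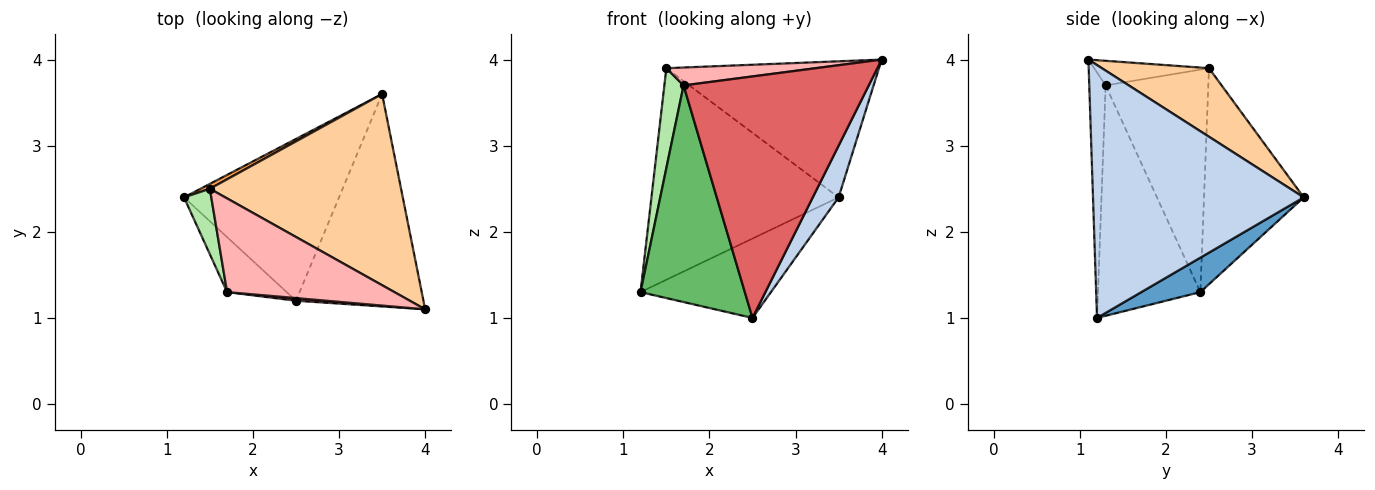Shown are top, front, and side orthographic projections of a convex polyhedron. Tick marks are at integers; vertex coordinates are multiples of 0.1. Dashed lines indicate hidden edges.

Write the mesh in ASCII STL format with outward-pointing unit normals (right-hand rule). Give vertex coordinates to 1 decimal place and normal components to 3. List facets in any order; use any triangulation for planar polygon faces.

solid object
 facet normal 0.196 0.432 -0.880
  outer loop
   vertex 2.5 1.2 1.0
   vertex 1.2 2.4 1.3
   vertex 3.5 3.6 2.4
  endloop
 endfacet
 facet normal 0.888 -0.109 -0.447
  outer loop
   vertex 2.5 1.2 1.0
   vertex 3.5 3.6 2.4
   vertex 4.0 1.1 4.0
  endloop
 endfacet
 facet normal -0.470 0.882 0.020
  outer loop
   vertex 1.5 2.5 3.9
   vertex 3.5 3.6 2.4
   vertex 1.2 2.4 1.3
  endloop
 endfacet
 facet normal 0.280 0.557 0.782
  outer loop
   vertex 1.5 2.5 3.9
   vertex 4.0 1.1 4.0
   vertex 3.5 3.6 2.4
  endloop
 endfacet
 facet normal -0.689 -0.702 -0.178
  outer loop
   vertex 1.7 1.3 3.7
   vertex 1.2 2.4 1.3
   vertex 2.5 1.2 1.0
  endloop
 endfacet
 facet normal -0.976 -0.183 0.120
  outer loop
   vertex 1.7 1.3 3.7
   vertex 1.5 2.5 3.9
   vertex 1.2 2.4 1.3
  endloop
 endfacet
 facet normal -0.088 -0.996 0.011
  outer loop
   vertex 1.7 1.3 3.7
   vertex 2.5 1.2 1.0
   vertex 4.0 1.1 4.0
  endloop
 endfacet
 facet normal -0.143 -0.186 0.972
  outer loop
   vertex 1.7 1.3 3.7
   vertex 4.0 1.1 4.0
   vertex 1.5 2.5 3.9
  endloop
 endfacet
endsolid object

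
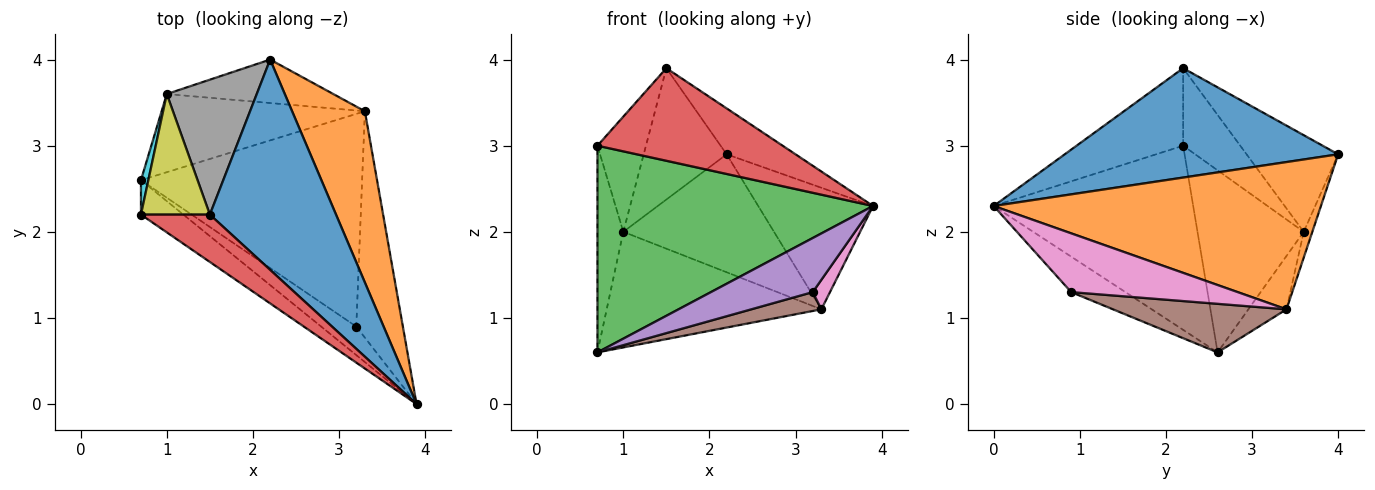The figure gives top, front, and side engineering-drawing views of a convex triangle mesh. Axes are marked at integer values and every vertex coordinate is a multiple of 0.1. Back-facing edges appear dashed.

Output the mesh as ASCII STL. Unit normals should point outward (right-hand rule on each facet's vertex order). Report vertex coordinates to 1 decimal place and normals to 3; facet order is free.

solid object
 facet normal 0.646 0.163 0.746
  outer loop
   vertex 1.5 2.2 3.9
   vertex 3.9 0.0 2.3
   vertex 2.2 4.0 2.9
  endloop
 endfacet
 facet normal 0.855 0.300 0.423
  outer loop
   vertex 3.3 3.4 1.1
   vertex 2.2 4.0 2.9
   vertex 3.9 0.0 2.3
  endloop
 endfacet
 facet normal -0.581 -0.803 -0.134
  outer loop
   vertex 0.7 2.2 3.0
   vertex 0.7 2.6 0.6
   vertex 3.9 0.0 2.3
  endloop
 endfacet
 facet normal -0.456 -0.792 0.405
  outer loop
   vertex 0.7 2.2 3.0
   vertex 3.9 0.0 2.3
   vertex 1.5 2.2 3.9
  endloop
 endfacet
 facet normal -0.426 -0.800 -0.422
  outer loop
   vertex 3.2 0.9 1.3
   vertex 3.9 0.0 2.3
   vertex 0.7 2.6 0.6
  endloop
 endfacet
 facet normal 0.214 -0.086 -0.973
  outer loop
   vertex 3.2 0.9 1.3
   vertex 0.7 2.6 0.6
   vertex 3.3 3.4 1.1
  endloop
 endfacet
 facet normal 0.781 -0.081 -0.619
  outer loop
   vertex 3.2 0.9 1.3
   vertex 3.3 3.4 1.1
   vertex 3.9 0.0 2.3
  endloop
 endfacet
 facet normal -0.610 0.553 0.568
  outer loop
   vertex 1.0 3.6 2.0
   vertex 1.5 2.2 3.9
   vertex 2.2 4.0 2.9
  endloop
 endfacet
 facet normal -0.631 0.536 0.561
  outer loop
   vertex 1.0 3.6 2.0
   vertex 0.7 2.2 3.0
   vertex 1.5 2.2 3.9
  endloop
 endfacet
 facet normal -0.971 0.236 0.039
  outer loop
   vertex 1.0 3.6 2.0
   vertex 0.7 2.6 0.6
   vertex 0.7 2.2 3.0
  endloop
 endfacet
 facet normal -0.146 0.820 -0.554
  outer loop
   vertex 1.0 3.6 2.0
   vertex 3.3 3.4 1.1
   vertex 0.7 2.6 0.6
  endloop
 endfacet
 facet normal -0.054 0.937 -0.345
  outer loop
   vertex 1.0 3.6 2.0
   vertex 2.2 4.0 2.9
   vertex 3.3 3.4 1.1
  endloop
 endfacet
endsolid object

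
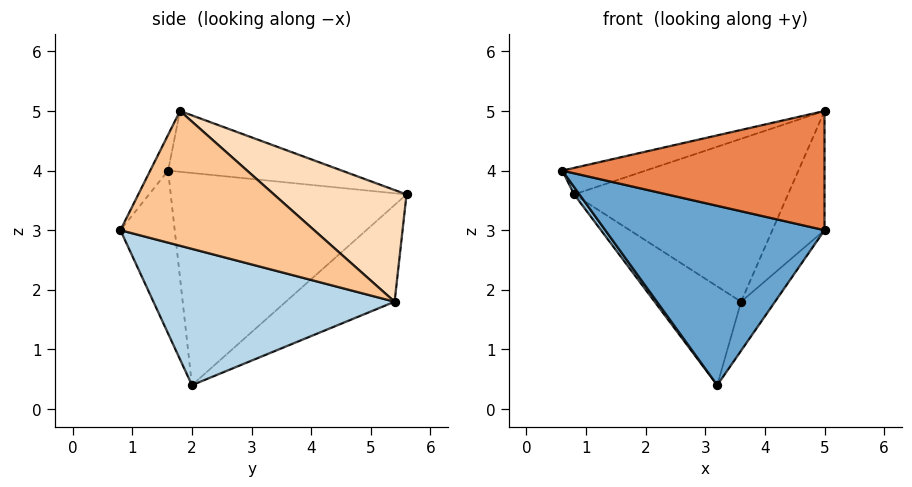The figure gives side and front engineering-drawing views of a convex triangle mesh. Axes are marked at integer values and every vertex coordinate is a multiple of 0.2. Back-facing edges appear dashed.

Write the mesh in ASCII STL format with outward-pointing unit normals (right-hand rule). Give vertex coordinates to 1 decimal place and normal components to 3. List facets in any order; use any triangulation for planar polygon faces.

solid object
 facet normal -0.231 -0.934 -0.271
  outer loop
   vertex 3.2 2.0 0.4
   vertex 5.0 0.8 3.0
   vertex 0.6 1.6 4.0
  endloop
 endfacet
 facet normal -0.810 -0.018 -0.587
  outer loop
   vertex 3.2 2.0 0.4
   vertex 0.6 1.6 4.0
   vertex 0.8 5.6 3.6
  endloop
 endfacet
 facet normal 0.841 0.118 -0.528
  outer loop
   vertex 3.6 5.4 1.8
   vertex 5.0 0.8 3.0
   vertex 3.2 2.0 0.4
  endloop
 endfacet
 facet normal -0.480 0.382 -0.790
  outer loop
   vertex 3.6 5.4 1.8
   vertex 3.2 2.0 0.4
   vertex 0.8 5.6 3.6
  endloop
 endfacet
 facet normal -0.061 -0.893 0.446
  outer loop
   vertex 5.0 1.8 5.0
   vertex 0.6 1.6 4.0
   vertex 5.0 0.8 3.0
  endloop
 endfacet
 facet normal -0.225 0.108 0.968
  outer loop
   vertex 5.0 1.8 5.0
   vertex 0.8 5.6 3.6
   vertex 0.6 1.6 4.0
  endloop
 endfacet
 facet normal 0.958 0.258 -0.129
  outer loop
   vertex 5.0 1.8 5.0
   vertex 5.0 0.8 3.0
   vertex 3.6 5.4 1.8
  endloop
 endfacet
 facet normal 0.427 0.688 0.587
  outer loop
   vertex 5.0 1.8 5.0
   vertex 3.6 5.4 1.8
   vertex 0.8 5.6 3.6
  endloop
 endfacet
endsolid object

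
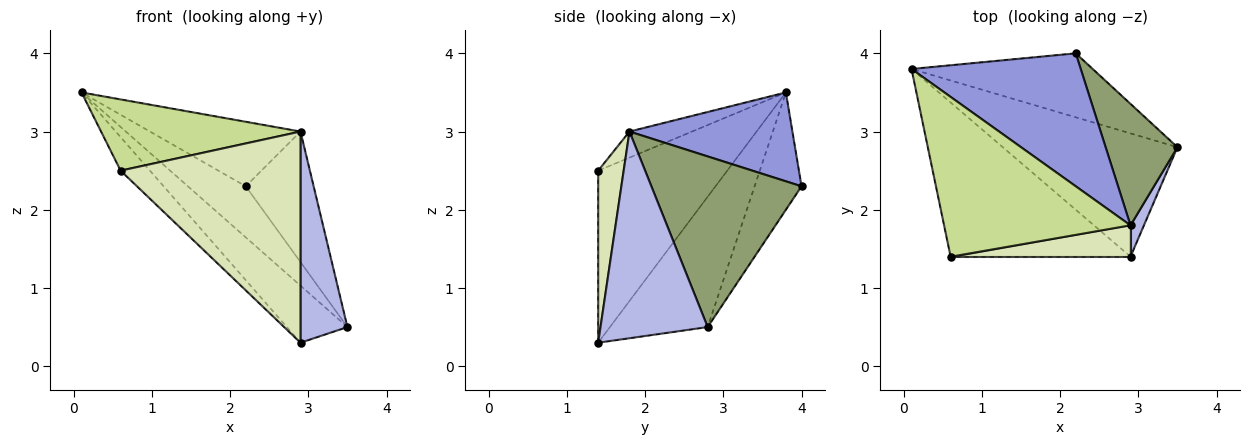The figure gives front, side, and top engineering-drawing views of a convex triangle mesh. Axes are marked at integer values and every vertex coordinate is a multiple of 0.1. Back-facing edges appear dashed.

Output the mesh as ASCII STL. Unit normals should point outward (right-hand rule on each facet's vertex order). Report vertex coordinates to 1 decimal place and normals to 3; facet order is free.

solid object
 facet normal -0.561 0.348 -0.751
  outer loop
   vertex 2.9 1.4 0.3
   vertex 0.1 3.8 3.5
   vertex 3.5 2.8 0.5
  endloop
 endfacet
 facet normal -0.451 0.557 -0.697
  outer loop
   vertex 2.2 4.0 2.3
   vertex 3.5 2.8 0.5
   vertex 0.1 3.8 3.5
  endloop
 endfacet
 facet normal 0.427 0.395 0.813
  outer loop
   vertex 2.9 1.8 3.0
   vertex 2.2 4.0 2.3
   vertex 0.1 3.8 3.5
  endloop
 endfacet
 facet normal 0.914 -0.400 0.059
  outer loop
   vertex 2.9 1.8 3.0
   vertex 2.9 1.4 0.3
   vertex 3.5 2.8 0.5
  endloop
 endfacet
 facet normal 0.851 0.385 0.358
  outer loop
   vertex 2.9 1.8 3.0
   vertex 3.5 2.8 0.5
   vertex 2.2 4.0 2.3
  endloop
 endfacet
 facet normal -0.683 0.155 -0.714
  outer loop
   vertex 0.6 1.4 2.5
   vertex 0.1 3.8 3.5
   vertex 2.9 1.4 0.3
  endloop
 endfacet
 facet normal -0.127 -0.404 0.906
  outer loop
   vertex 0.6 1.4 2.5
   vertex 2.9 1.8 3.0
   vertex 0.1 3.8 3.5
  endloop
 endfacet
 facet normal 0.139 -0.980 0.145
  outer loop
   vertex 0.6 1.4 2.5
   vertex 2.9 1.4 0.3
   vertex 2.9 1.8 3.0
  endloop
 endfacet
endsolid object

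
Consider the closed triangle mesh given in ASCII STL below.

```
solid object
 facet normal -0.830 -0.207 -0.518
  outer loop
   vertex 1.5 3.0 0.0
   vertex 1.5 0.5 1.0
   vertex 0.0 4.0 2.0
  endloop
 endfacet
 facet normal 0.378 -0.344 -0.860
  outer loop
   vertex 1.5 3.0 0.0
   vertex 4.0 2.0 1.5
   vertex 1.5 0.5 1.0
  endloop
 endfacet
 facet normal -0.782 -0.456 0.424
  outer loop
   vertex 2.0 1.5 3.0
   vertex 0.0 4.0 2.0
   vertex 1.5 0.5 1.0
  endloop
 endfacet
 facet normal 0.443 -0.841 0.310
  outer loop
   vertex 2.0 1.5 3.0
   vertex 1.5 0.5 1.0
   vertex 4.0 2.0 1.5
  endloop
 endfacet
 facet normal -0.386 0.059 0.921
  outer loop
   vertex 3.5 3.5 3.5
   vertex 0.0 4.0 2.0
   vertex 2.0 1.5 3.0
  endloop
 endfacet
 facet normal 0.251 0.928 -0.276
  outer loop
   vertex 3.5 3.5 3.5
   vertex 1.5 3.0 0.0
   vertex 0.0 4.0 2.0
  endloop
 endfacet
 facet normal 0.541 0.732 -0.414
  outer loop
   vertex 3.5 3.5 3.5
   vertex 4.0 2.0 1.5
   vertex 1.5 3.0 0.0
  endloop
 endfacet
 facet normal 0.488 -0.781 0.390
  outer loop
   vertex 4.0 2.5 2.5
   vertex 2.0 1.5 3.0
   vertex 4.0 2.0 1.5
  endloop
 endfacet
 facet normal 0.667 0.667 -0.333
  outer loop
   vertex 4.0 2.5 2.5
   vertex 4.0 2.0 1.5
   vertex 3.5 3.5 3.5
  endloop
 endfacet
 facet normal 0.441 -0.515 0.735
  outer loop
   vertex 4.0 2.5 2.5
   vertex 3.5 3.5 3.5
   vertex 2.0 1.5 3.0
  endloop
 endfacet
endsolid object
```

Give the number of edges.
15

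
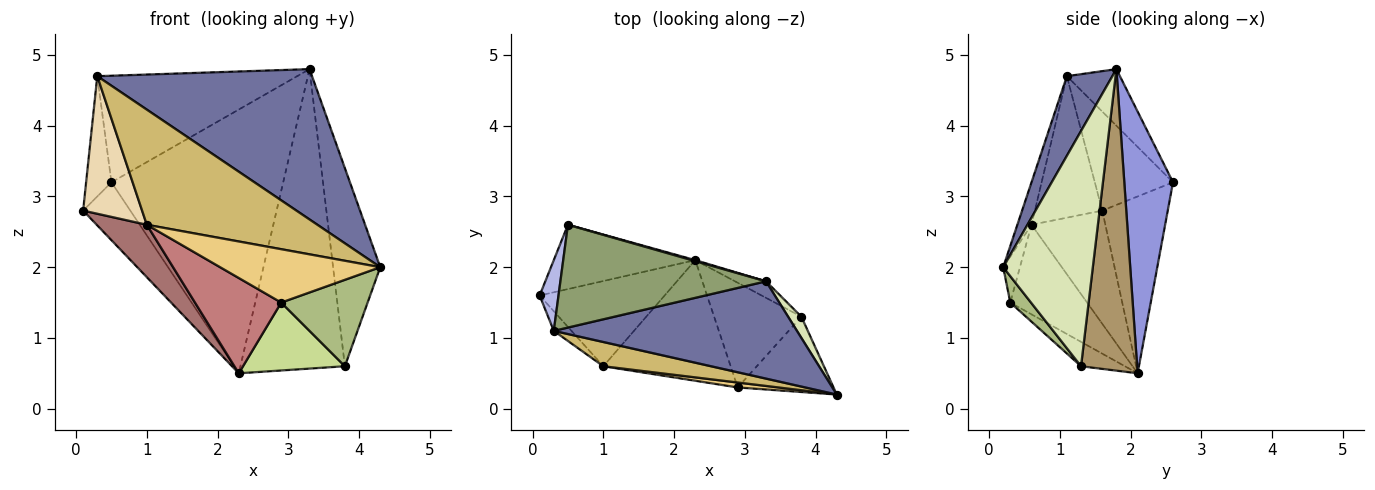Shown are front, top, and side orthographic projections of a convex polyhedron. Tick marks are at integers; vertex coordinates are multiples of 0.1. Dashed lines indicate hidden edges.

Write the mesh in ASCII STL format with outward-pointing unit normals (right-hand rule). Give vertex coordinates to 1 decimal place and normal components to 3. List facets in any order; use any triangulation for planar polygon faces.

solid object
 facet normal 0.175 -0.827 0.535
  outer loop
   vertex 0.3 1.1 4.7
   vertex 4.3 0.2 2.0
   vertex 3.3 1.8 4.8
  endloop
 endfacet
 facet normal -0.681 0.490 -0.545
  outer loop
   vertex 0.5 2.6 3.2
   vertex 2.3 2.1 0.5
   vertex 0.1 1.6 2.8
  endloop
 endfacet
 facet normal 0.273 0.962 0.004
  outer loop
   vertex 0.5 2.6 3.2
   vertex 3.3 1.8 4.8
   vertex 2.3 2.1 0.5
  endloop
 endfacet
 facet normal -0.936 0.303 0.178
  outer loop
   vertex 0.5 2.6 3.2
   vertex 0.1 1.6 2.8
   vertex 0.3 1.1 4.7
  endloop
 endfacet
 facet normal -0.188 0.707 0.682
  outer loop
   vertex 0.5 2.6 3.2
   vertex 0.3 1.1 4.7
   vertex 3.3 1.8 4.8
  endloop
 endfacet
 facet normal 0.178 -0.742 -0.646
  outer loop
   vertex 3.8 1.3 0.6
   vertex 4.3 0.2 2.0
   vertex 2.9 0.3 1.5
  endloop
 endfacet
 facet normal -0.228 -0.530 -0.817
  outer loop
   vertex 3.8 1.3 0.6
   vertex 2.9 0.3 1.5
   vertex 2.3 2.1 0.5
  endloop
 endfacet
 facet normal 0.884 0.465 0.050
  outer loop
   vertex 3.8 1.3 0.6
   vertex 3.3 1.8 4.8
   vertex 4.3 0.2 2.0
  endloop
 endfacet
 facet normal 0.473 0.880 -0.049
  outer loop
   vertex 3.8 1.3 0.6
   vertex 2.3 2.1 0.5
   vertex 3.3 1.8 4.8
  endloop
 endfacet
 facet normal -0.081 -0.975 0.205
  outer loop
   vertex 1.0 0.6 2.6
   vertex 4.3 0.2 2.0
   vertex 0.3 1.1 4.7
  endloop
 endfacet
 facet normal -0.103 -0.990 0.091
  outer loop
   vertex 1.0 0.6 2.6
   vertex 2.9 0.3 1.5
   vertex 4.3 0.2 2.0
  endloop
 endfacet
 facet normal -0.749 -0.656 -0.094
  outer loop
   vertex 1.0 0.6 2.6
   vertex 0.3 1.1 4.7
   vertex 0.1 1.6 2.8
  endloop
 endfacet
 facet normal -0.611 -0.415 -0.674
  outer loop
   vertex 1.0 0.6 2.6
   vertex 0.1 1.6 2.8
   vertex 2.3 2.1 0.5
  endloop
 endfacet
 facet normal -0.483 -0.543 -0.687
  outer loop
   vertex 1.0 0.6 2.6
   vertex 2.3 2.1 0.5
   vertex 2.9 0.3 1.5
  endloop
 endfacet
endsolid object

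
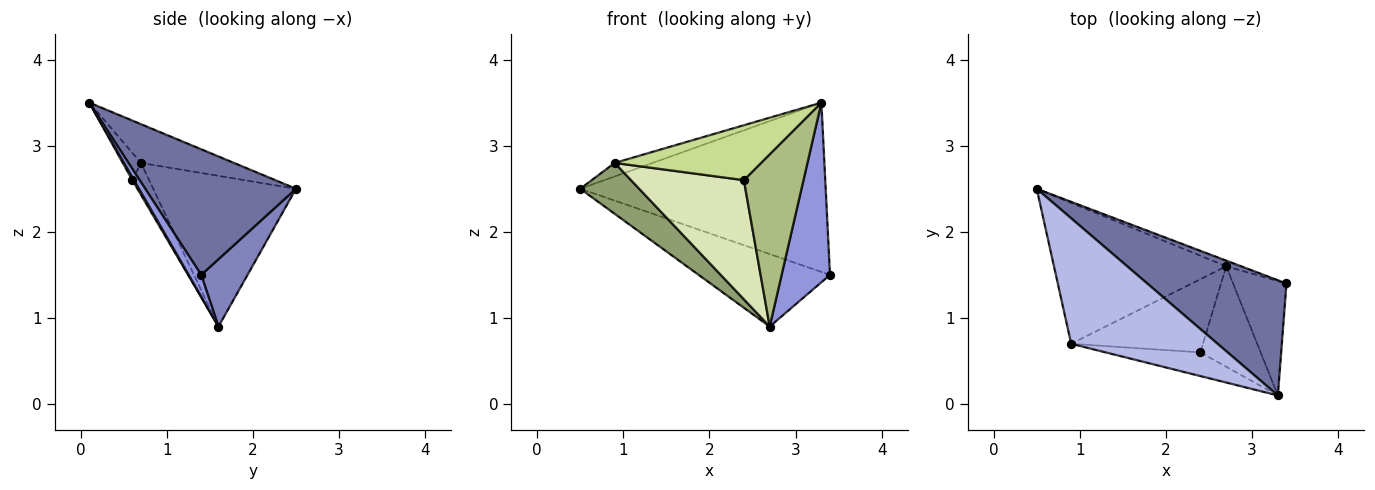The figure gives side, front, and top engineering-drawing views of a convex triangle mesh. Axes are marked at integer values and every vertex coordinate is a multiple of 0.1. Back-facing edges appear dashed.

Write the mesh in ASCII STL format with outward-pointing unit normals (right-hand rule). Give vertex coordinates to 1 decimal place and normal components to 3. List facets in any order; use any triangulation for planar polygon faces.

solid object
 facet normal 0.453 0.737 0.502
  outer loop
   vertex 3.3 0.1 3.5
   vertex 3.4 1.4 1.5
   vertex 0.5 2.5 2.5
  endloop
 endfacet
 facet normal 0.332 0.941 -0.073
  outer loop
   vertex 2.7 1.6 0.9
   vertex 0.5 2.5 2.5
   vertex 3.4 1.4 1.5
  endloop
 endfacet
 facet normal 0.214 -0.824 -0.525
  outer loop
   vertex 2.7 1.6 0.9
   vertex 3.4 1.4 1.5
   vertex 3.3 0.1 3.5
  endloop
 endfacet
 facet normal -0.255 0.104 0.961
  outer loop
   vertex 0.9 0.7 2.8
   vertex 3.3 0.1 3.5
   vertex 0.5 2.5 2.5
  endloop
 endfacet
 facet normal -0.635 -0.262 -0.726
  outer loop
   vertex 0.9 0.7 2.8
   vertex 0.5 2.5 2.5
   vertex 2.7 1.6 0.9
  endloop
 endfacet
 facet normal 0.024 -0.864 -0.504
  outer loop
   vertex 2.4 0.6 2.6
   vertex 2.7 1.6 0.9
   vertex 3.3 0.1 3.5
  endloop
 endfacet
 facet normal -0.113 -0.912 -0.394
  outer loop
   vertex 2.4 0.6 2.6
   vertex 3.3 0.1 3.5
   vertex 0.9 0.7 2.8
  endloop
 endfacet
 facet normal -0.126 -0.845 -0.519
  outer loop
   vertex 2.4 0.6 2.6
   vertex 0.9 0.7 2.8
   vertex 2.7 1.6 0.9
  endloop
 endfacet
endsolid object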